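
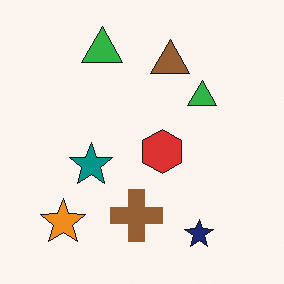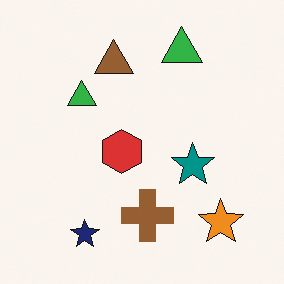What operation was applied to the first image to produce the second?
The transformation is: flipped horizontally (left ↔ right).

The orange star is in the bottom-left of the first image and the bottom-right of the second — shapes on opposite sides of the vertical midline have swapped in a mirror flip.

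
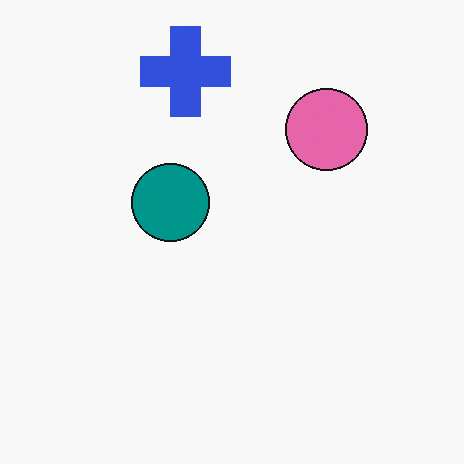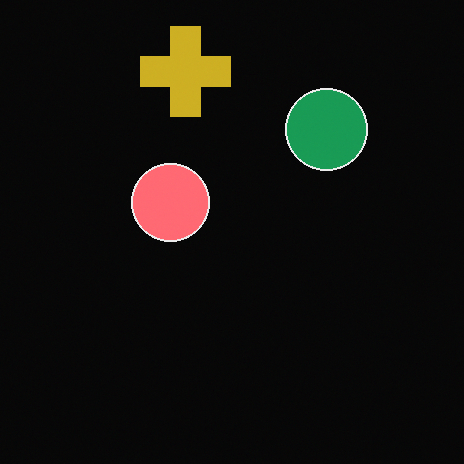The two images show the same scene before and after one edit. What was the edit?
It was color-inverted (negative).

The light background has become dark and every shape's color is its complement — a photographic negative.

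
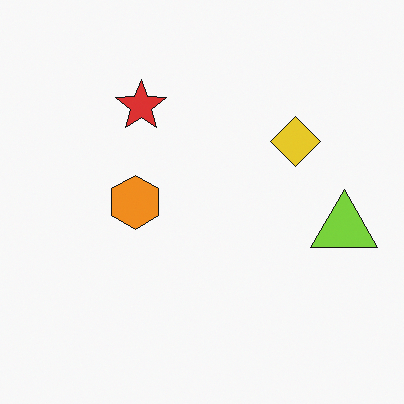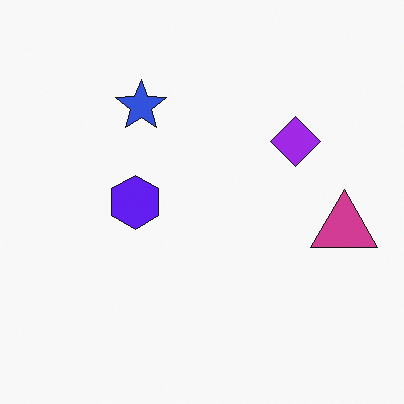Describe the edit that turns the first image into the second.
The transformation is: hue-shifted through roughly half the color wheel.

Every shape's color has rotated by the same amount around the hue wheel — a uniform hue shift.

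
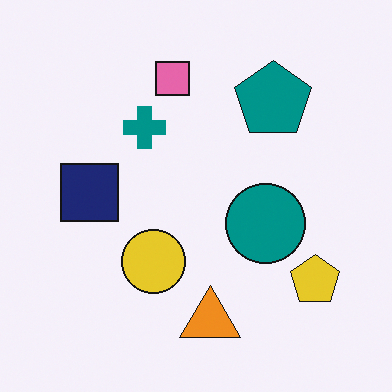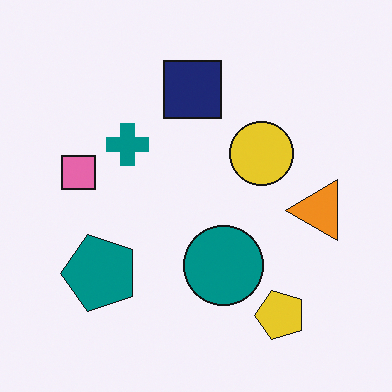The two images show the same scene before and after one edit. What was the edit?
The transformation is: transposed (reflected across the top-left ↔ bottom-right diagonal).

Shapes have swapped their row and column positions — what was in the top-right is now in the bottom-left — a diagonal reflection.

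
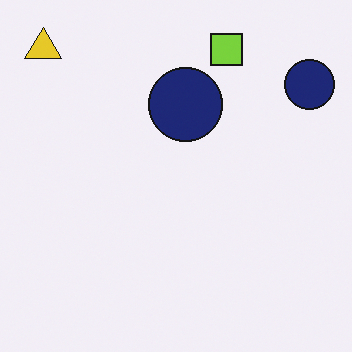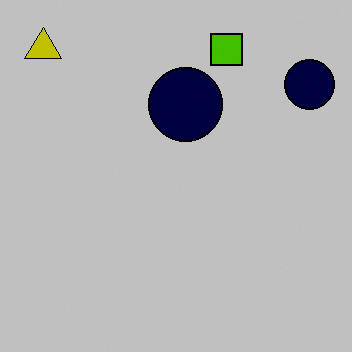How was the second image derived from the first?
It was heavily posterized to just a handful of flat colors.

Each flat color has snapped to a coarser quantized level — most visibly, the near-white background has dropped to a flat grey.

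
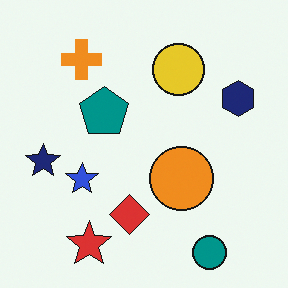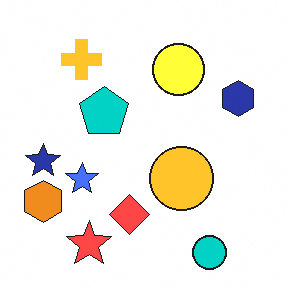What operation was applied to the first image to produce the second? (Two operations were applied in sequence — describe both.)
The image was noticeably brightened, then overlaid with an additional orange hexagon.

Every pixel — background and shapes alike — is uniformly brightened. An orange hexagon appears in the second image that is absent from the first.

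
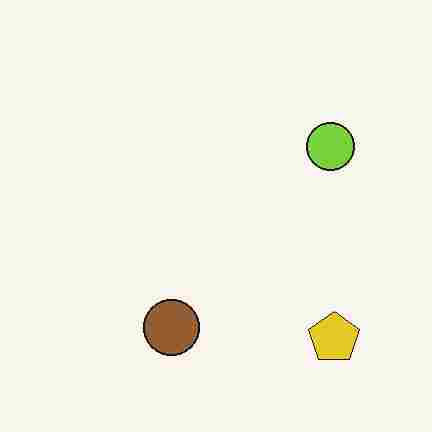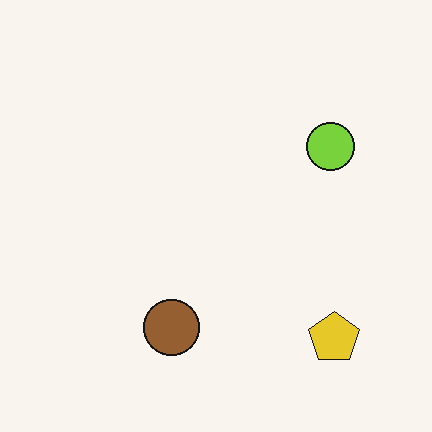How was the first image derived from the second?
Heavily JPEG-compressed with obvious blocking artifacts.

Blocky 8×8 compression artifacts appear around shape edges and the flat background shows ringing — characteristic JPEG degradation.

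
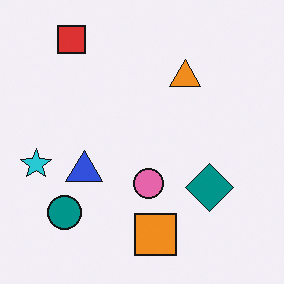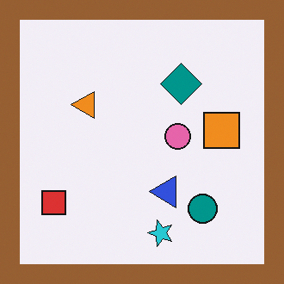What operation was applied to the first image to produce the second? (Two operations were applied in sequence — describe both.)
The transformation is: rotated 90° counter-clockwise, then framed with a brown border.

The red square sits in the top-left of the first image and the bottom-left of the second — consistent with a whole-image 90° counter-clockwise rotation. A solid brown frame runs around the edge of the second image, with the content slightly shrunk inside it.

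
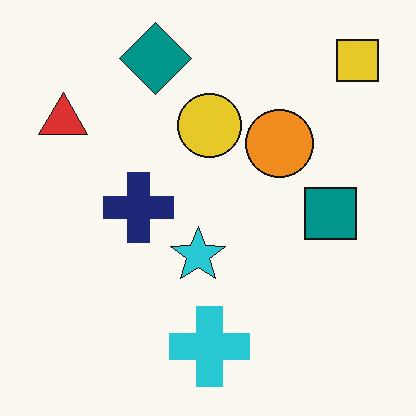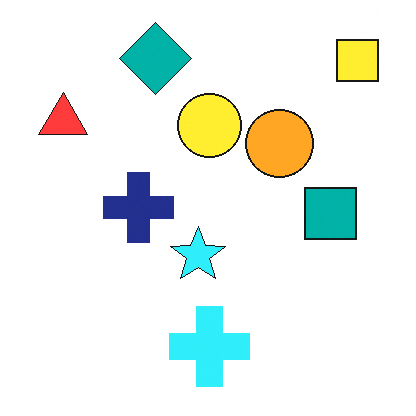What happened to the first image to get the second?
Slightly brightened.

Every pixel — background and shapes alike — is uniformly brightened.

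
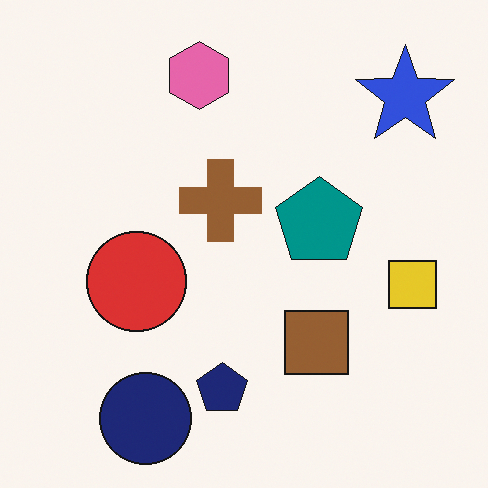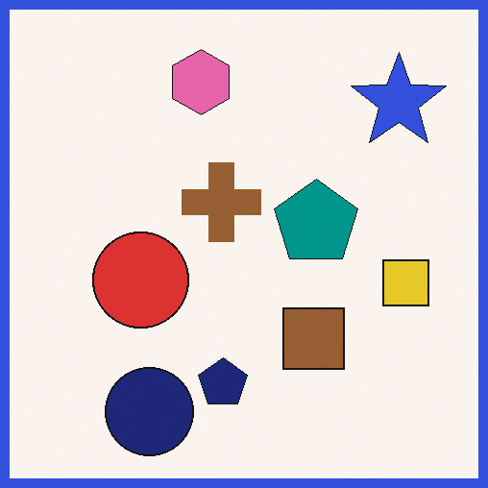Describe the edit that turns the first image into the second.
This is the original image framed with a blue border.

A solid blue frame runs around the edge of the second image, with the content slightly shrunk inside it.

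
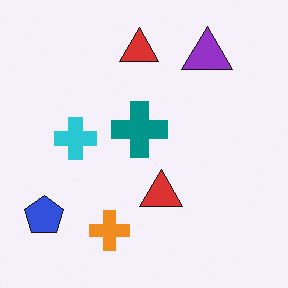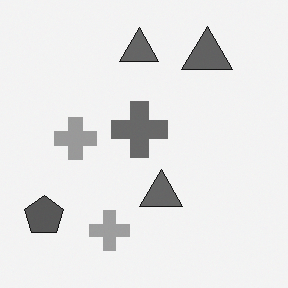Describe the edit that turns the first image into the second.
The transformation is: converted to grayscale.

All color is removed — every shape is now a shade of grey.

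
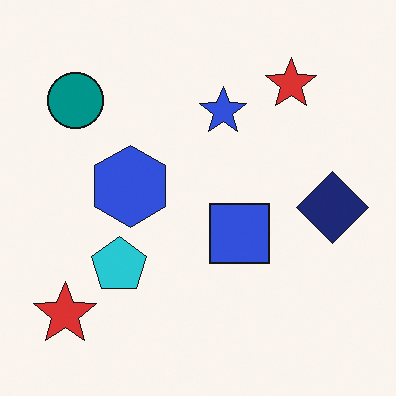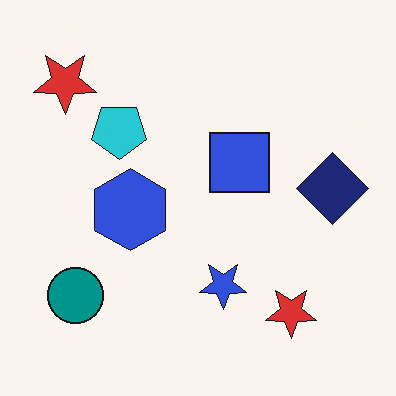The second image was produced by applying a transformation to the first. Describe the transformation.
The transformation is: flipped vertically (top ↔ bottom).

The teal circle is in the top-left of the first image and the bottom-left of the second — shapes on opposite sides of the horizontal midline have swapped in a mirror flip.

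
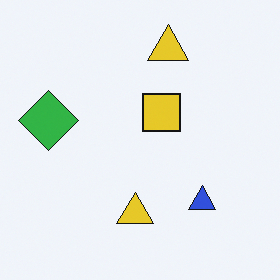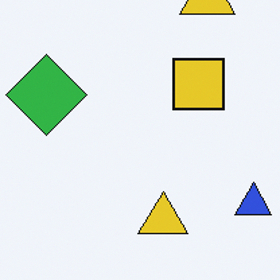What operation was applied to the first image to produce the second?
This is the original image cropped slightly and scaled back up.

The visible shapes are larger and the field of view is narrower; shapes near the original edges may be partly or wholly outside the frame — a crop-and-rescale.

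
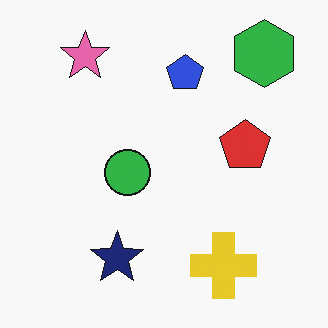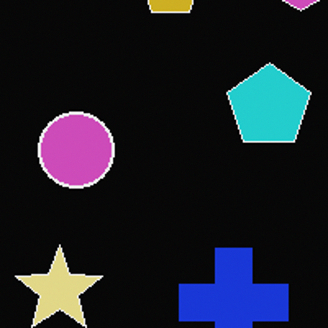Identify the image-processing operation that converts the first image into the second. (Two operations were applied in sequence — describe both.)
It was cropped tightly and scaled back up, then color-inverted (negative).

The visible shapes are larger and the field of view is narrower; shapes near the original edges may be partly or wholly outside the frame — a crop-and-rescale. The light background has become dark and every shape's color is its complement — a photographic negative.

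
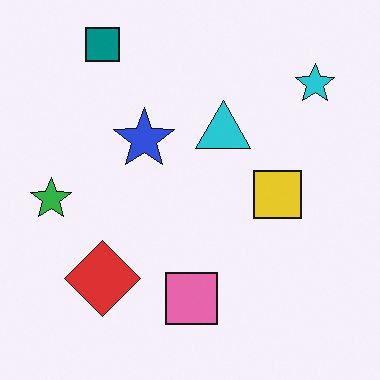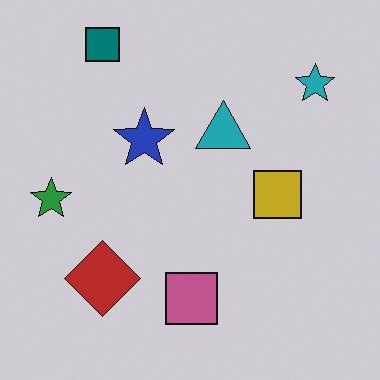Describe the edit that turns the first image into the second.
It was darkened a little.

Every pixel — background and shapes alike — is uniformly darkened.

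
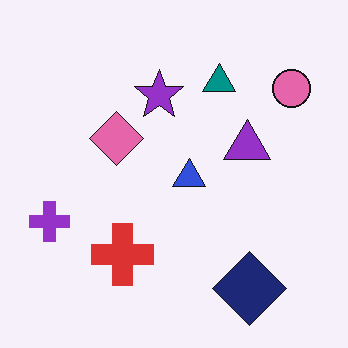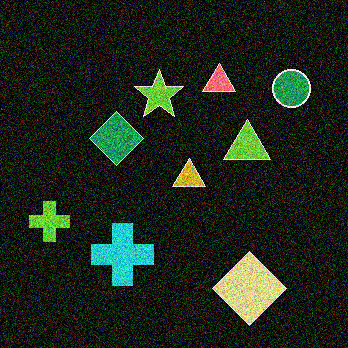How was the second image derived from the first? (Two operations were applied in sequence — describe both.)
The second image is the first color-inverted (negative), then degraded with strong gaussian noise.

The light background has become dark and every shape's color is its complement — a photographic negative. Random speckle covers the whole image, including the flat background.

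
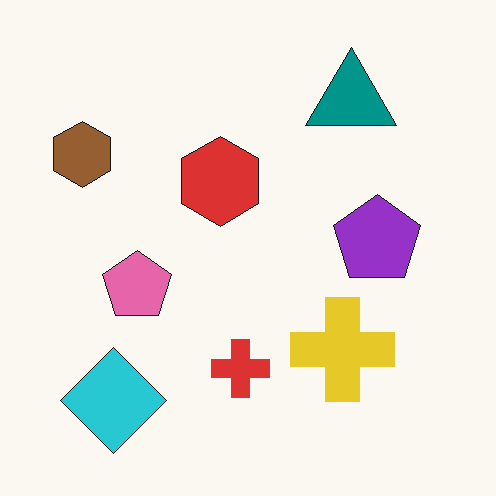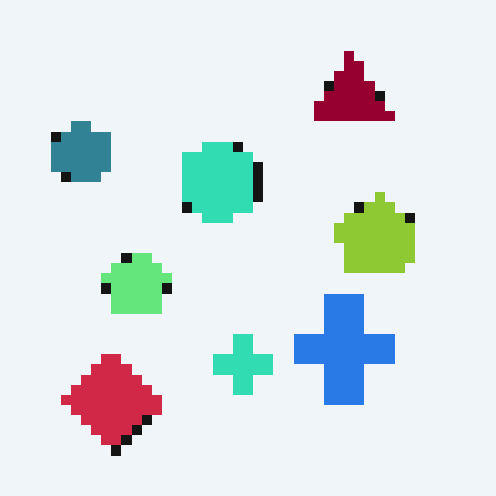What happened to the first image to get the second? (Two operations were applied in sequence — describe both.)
The second image is the first coarsely pixelated, then hue-shifted by a large amount.

Shapes are reduced to large square blocks; fine edges and outlines are lost — a downscale-then-upscale (mosaic) effect. Every shape's color has rotated by the same amount around the hue wheel — a uniform hue shift.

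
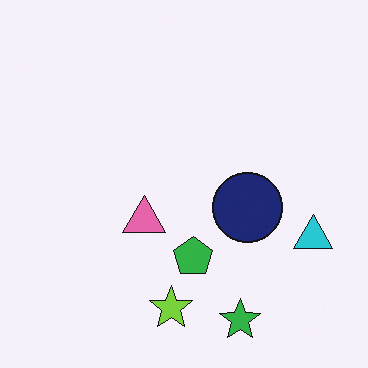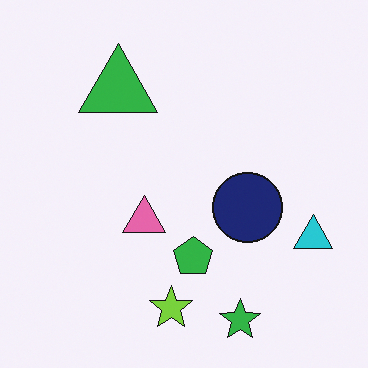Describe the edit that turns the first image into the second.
This is the original image overlaid with an additional green triangle.

A green triangle appears in the second image that is absent from the first.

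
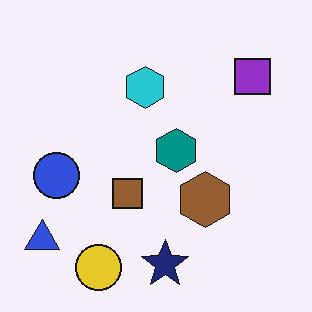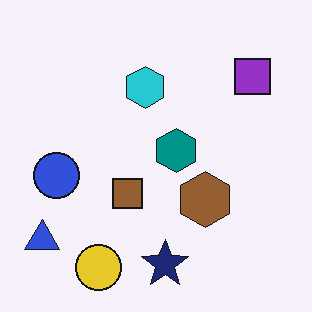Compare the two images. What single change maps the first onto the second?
The second image is the first JPEG-compressed with visible artifacts.

Blocky 8×8 compression artifacts appear around shape edges and the flat background shows ringing — characteristic JPEG degradation.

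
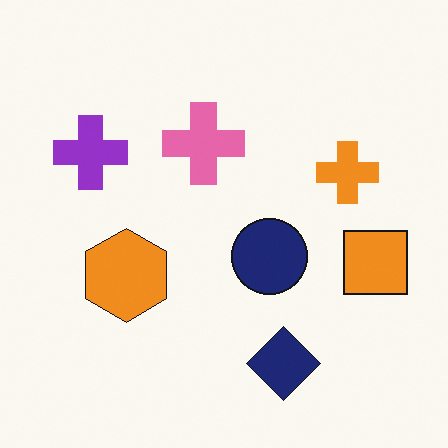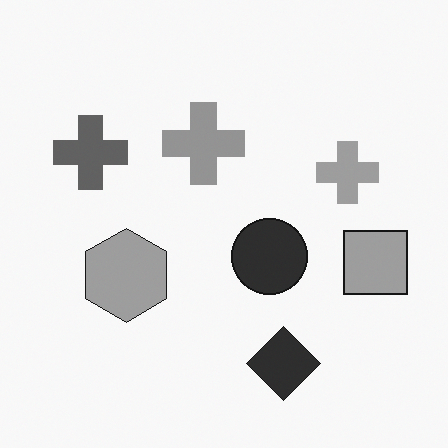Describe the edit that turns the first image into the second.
This is the original image converted to grayscale.

All color is removed — every shape is now a shade of grey.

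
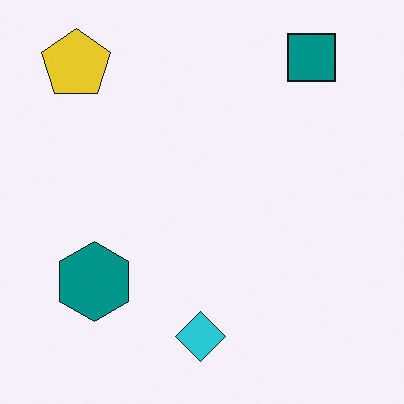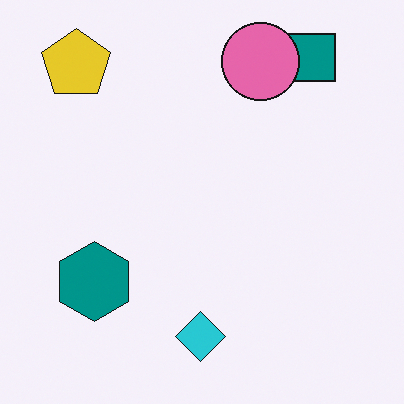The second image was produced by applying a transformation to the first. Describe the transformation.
Overlaid with an additional pink circle.

A pink circle appears in the second image that is absent from the first.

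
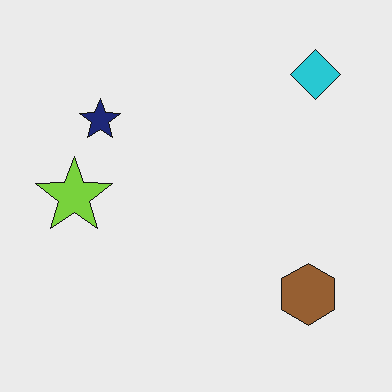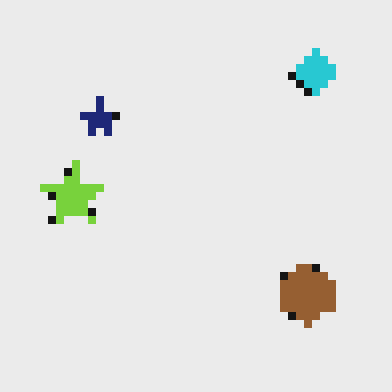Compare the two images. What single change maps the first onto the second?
This is the original image pixelated into visible square blocks.

Shapes are reduced to large square blocks; fine edges and outlines are lost — a downscale-then-upscale (mosaic) effect.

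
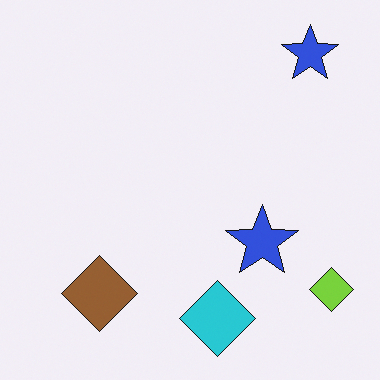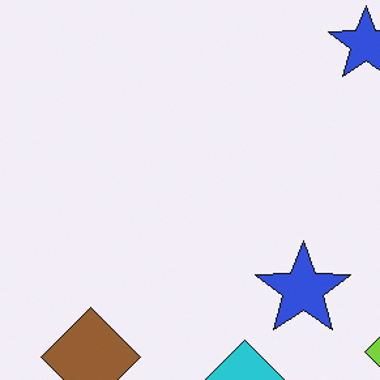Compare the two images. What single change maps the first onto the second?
It was cropped slightly and scaled back up.

The visible shapes are larger and the field of view is narrower; shapes near the original edges may be partly or wholly outside the frame — a crop-and-rescale.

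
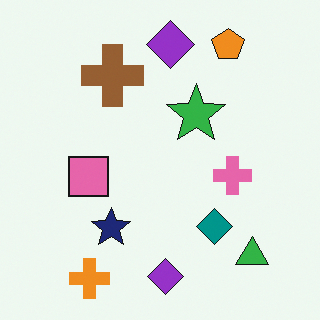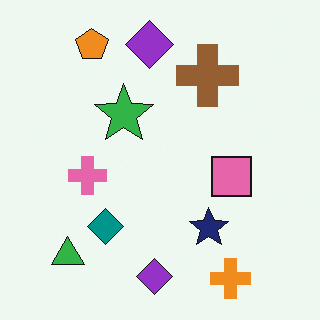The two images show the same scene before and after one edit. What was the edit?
The image was flipped horizontally (left ↔ right).

The green triangle is in the bottom-right of the first image and the bottom-left of the second — shapes on opposite sides of the vertical midline have swapped in a mirror flip.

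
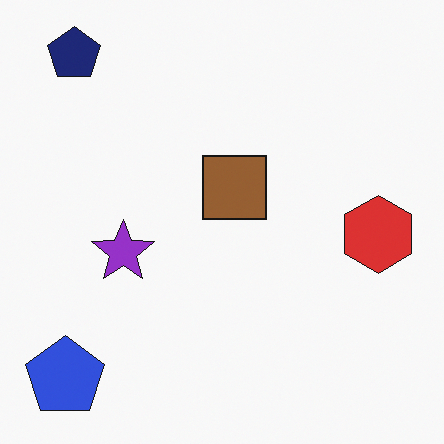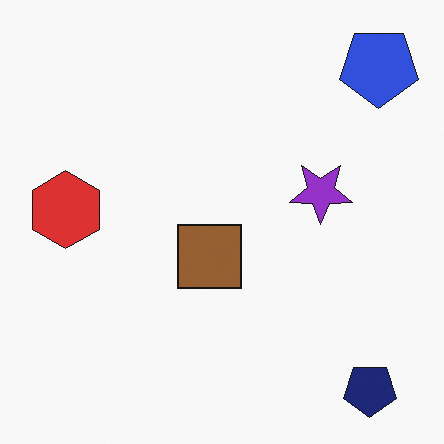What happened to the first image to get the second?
This is the original image rotated 180°.

The navy pentagon sits in the top-left of the first image and the bottom-right of the second — consistent with a whole-image 180° rotation.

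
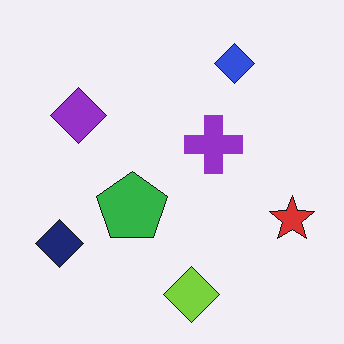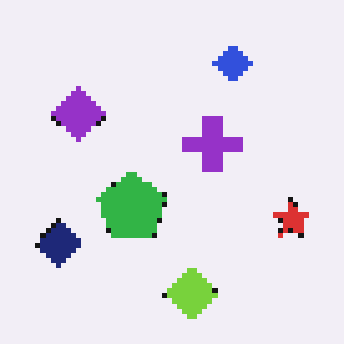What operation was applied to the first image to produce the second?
The second image is the first mildly pixelated.

Shapes are reduced to large square blocks; fine edges and outlines are lost — a downscale-then-upscale (mosaic) effect.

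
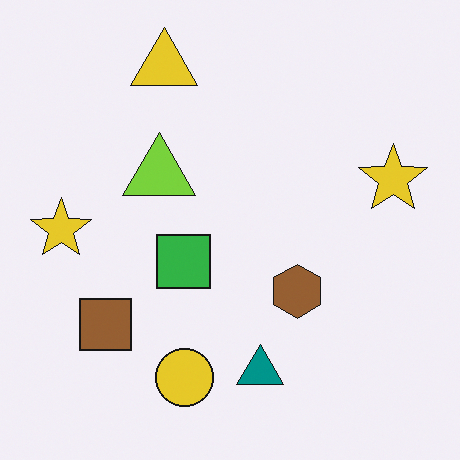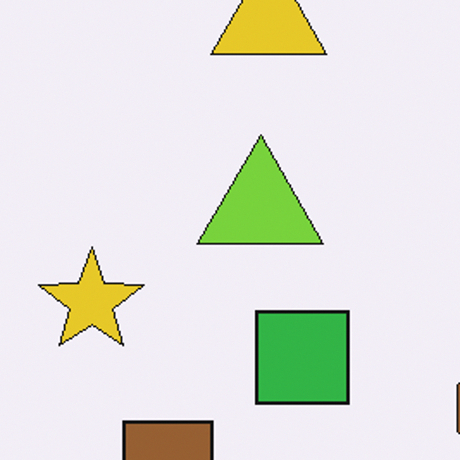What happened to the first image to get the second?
Cropped to a noticeably smaller region and rescaled.

The visible shapes are larger and the field of view is narrower; shapes near the original edges may be partly or wholly outside the frame — a crop-and-rescale.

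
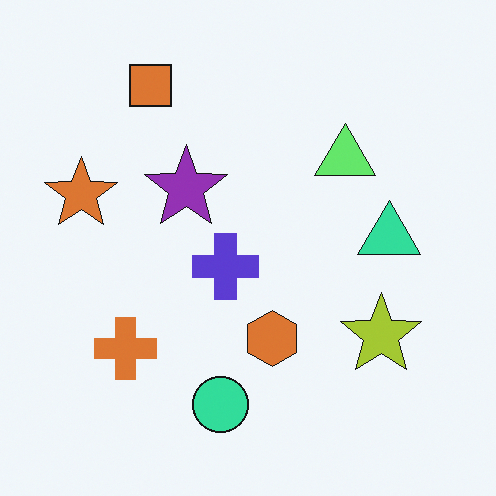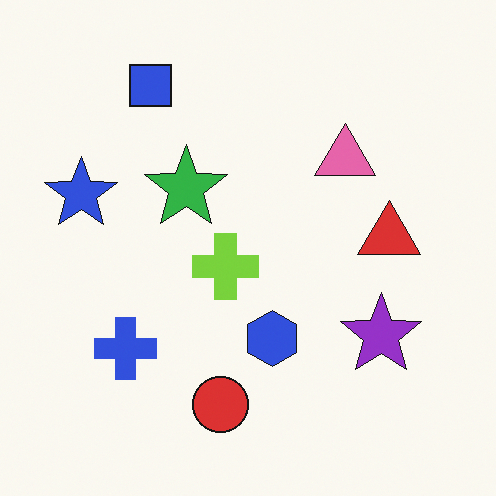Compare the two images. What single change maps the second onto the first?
The transformation is: hue-shifted by a large amount.

Every shape's color has rotated by the same amount around the hue wheel — a uniform hue shift.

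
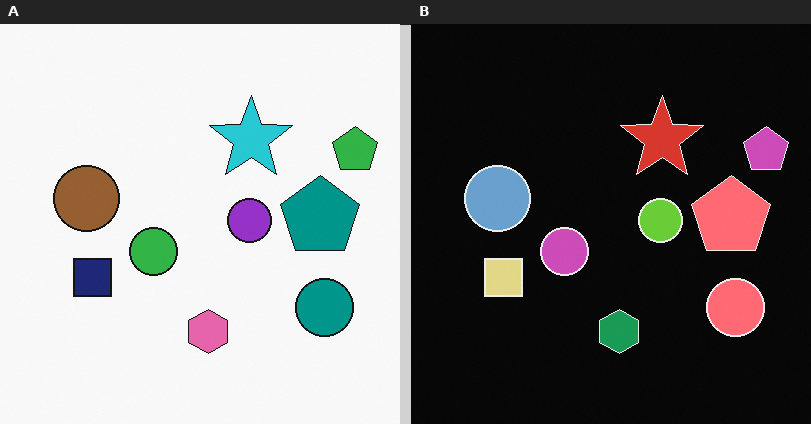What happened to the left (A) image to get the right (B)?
The right (B) image is the left (A) color-inverted (negative).

The light background has become dark and every shape's color is its complement — a photographic negative.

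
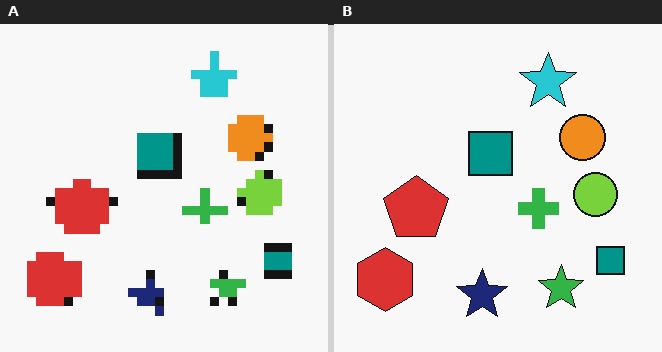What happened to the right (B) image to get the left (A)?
This is the original image heavily pixelated into large blocks.

Shapes are reduced to large square blocks; fine edges and outlines are lost — a downscale-then-upscale (mosaic) effect.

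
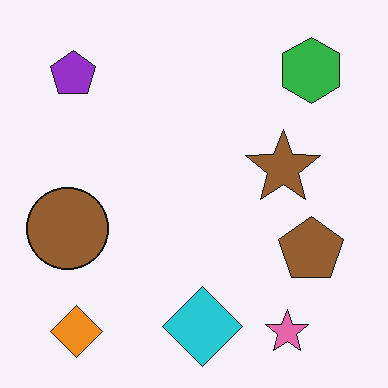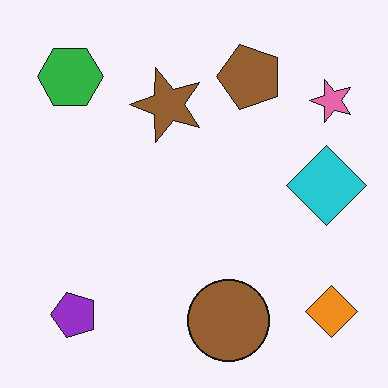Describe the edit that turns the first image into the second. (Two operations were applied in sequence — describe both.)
The second image is the first rotated 90° counter-clockwise, then given moderate JPEG compression.

The orange diamond sits in the bottom-left of the first image and the bottom-right of the second — consistent with a whole-image 90° counter-clockwise rotation. Blocky 8×8 compression artifacts appear around shape edges and the flat background shows ringing — characteristic JPEG degradation.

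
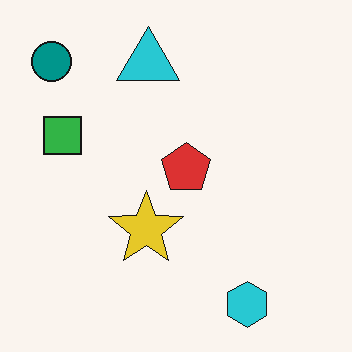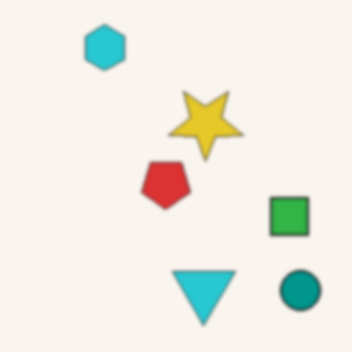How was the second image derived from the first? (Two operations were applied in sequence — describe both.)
It was rotated 180°, then lightly blurred.

The teal circle sits in the top-left of the first image and the bottom-right of the second — consistent with a whole-image 180° rotation. Shape edges and outlines are uniformly softened across the whole image.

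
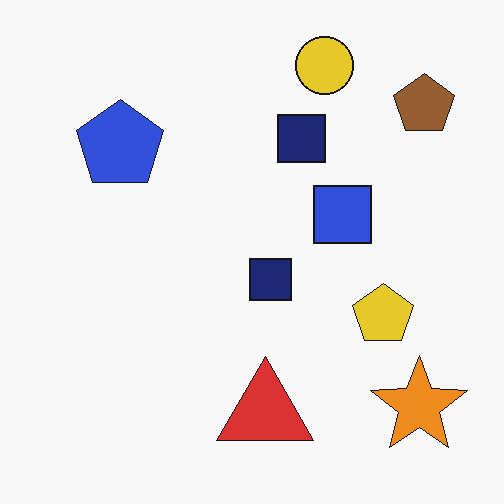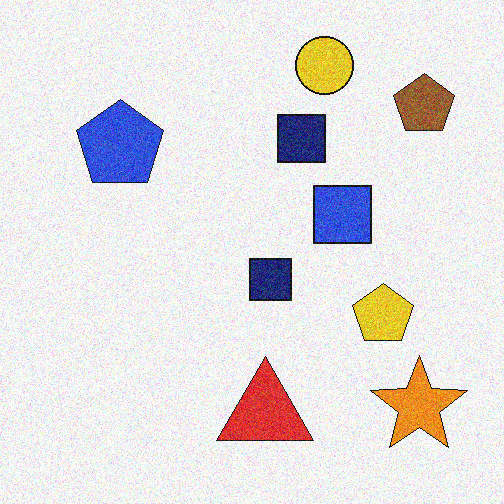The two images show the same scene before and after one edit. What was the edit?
This is the original image degraded with visible gaussian noise.

Random speckle covers the whole image, including the flat background.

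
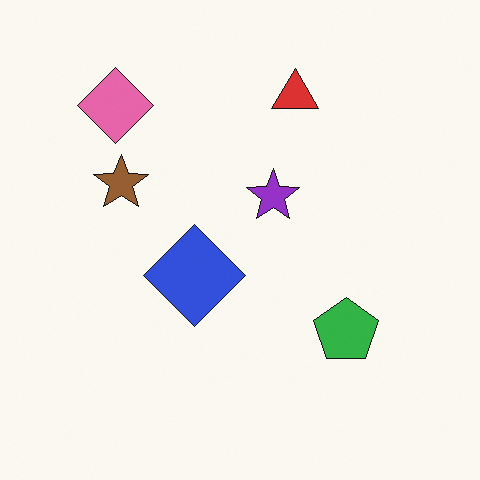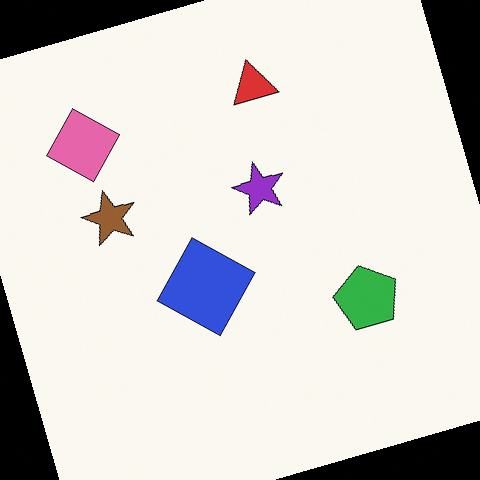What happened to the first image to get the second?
The second image is the first rotated counter-clockwise by a moderate amount.

Every shape is tilted by the same angle and the image corners show triangular fill wedges — a whole-image rotation by a non-right angle.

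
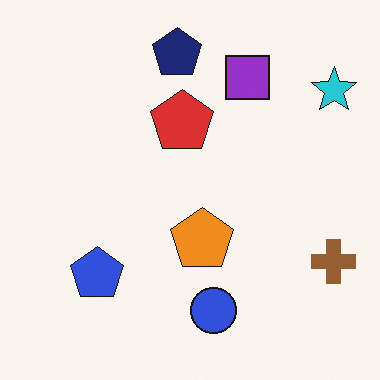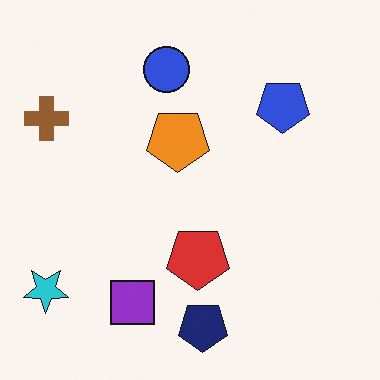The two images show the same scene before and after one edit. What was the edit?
Rotated 180°.

The cyan star sits in the top-right of the first image and the bottom-left of the second — consistent with a whole-image 180° rotation.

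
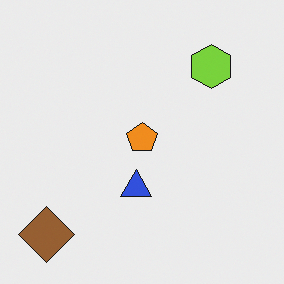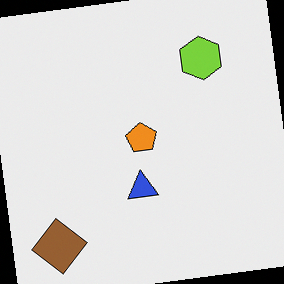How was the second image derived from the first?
Rotated counter-clockwise by a few degrees.

Every shape is tilted by the same angle and the image corners show triangular fill wedges — a whole-image rotation by a non-right angle.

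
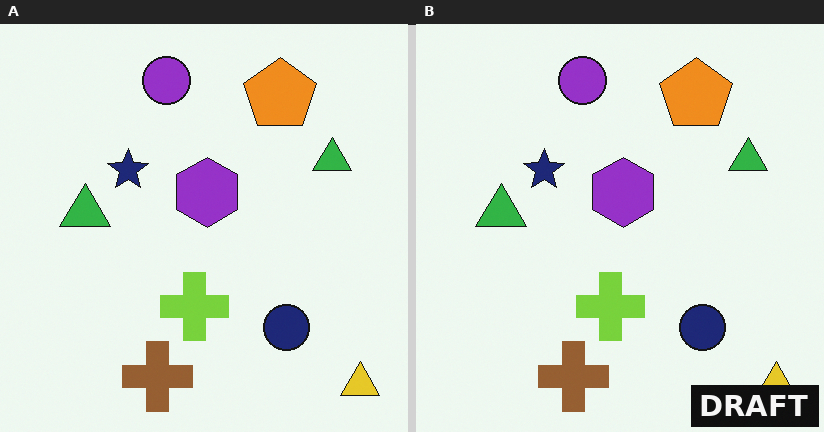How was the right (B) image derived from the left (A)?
The transformation is: watermarked with the text "DRAFT" in the lower-right corner.

A dark label reading "DRAFT" appears in the lower-right corner.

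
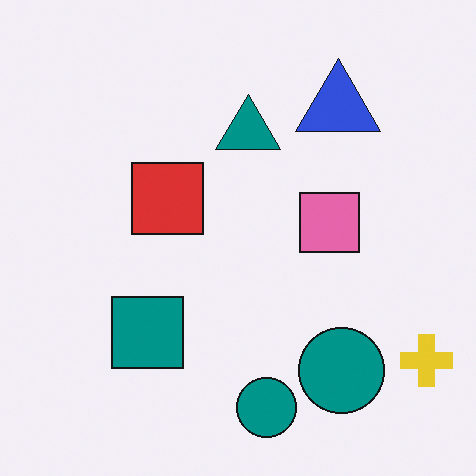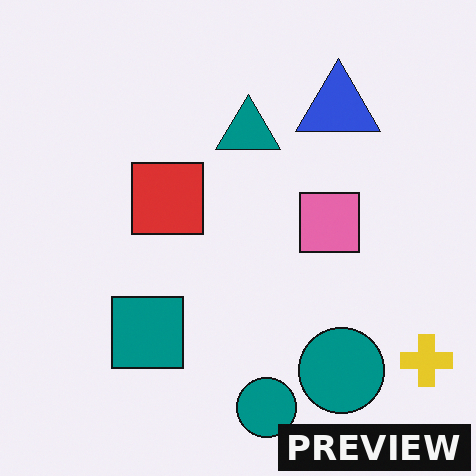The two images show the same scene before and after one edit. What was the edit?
The image was watermarked with the text "PREVIEW" in the lower-right corner.

A dark label reading "PREVIEW" appears in the lower-right corner.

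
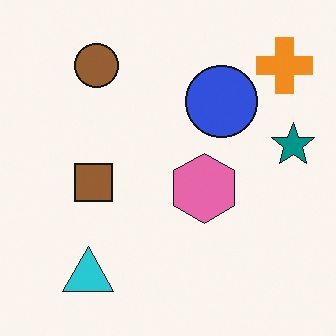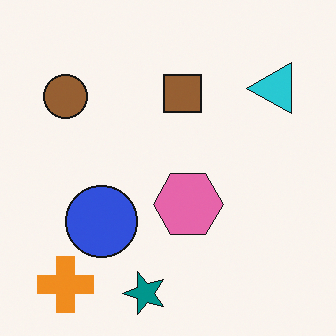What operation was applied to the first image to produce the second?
The transformation is: transposed (reflected across the top-left ↔ bottom-right diagonal).

Shapes have swapped their row and column positions — what was in the top-right is now in the bottom-left — a diagonal reflection.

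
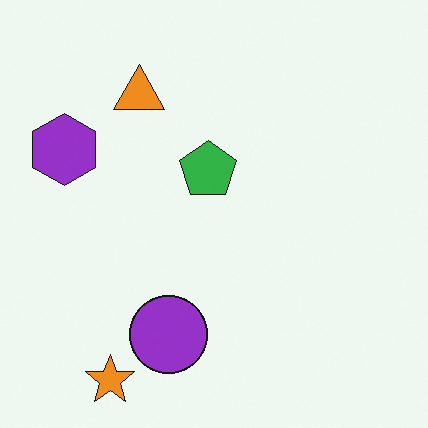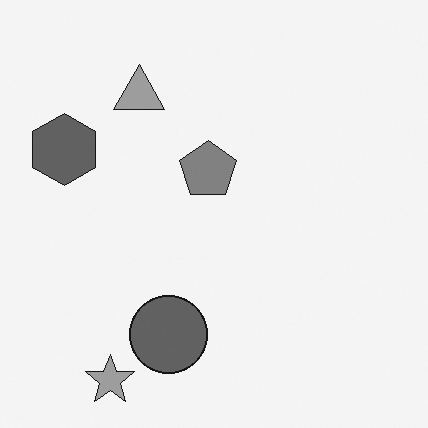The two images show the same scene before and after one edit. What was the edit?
The transformation is: converted to grayscale.

All color is removed — every shape is now a shade of grey.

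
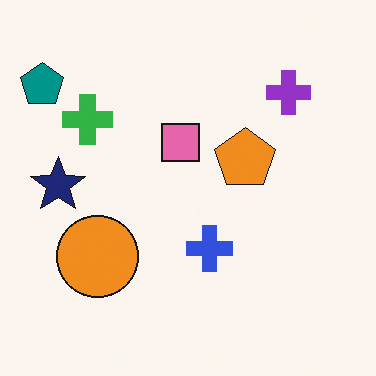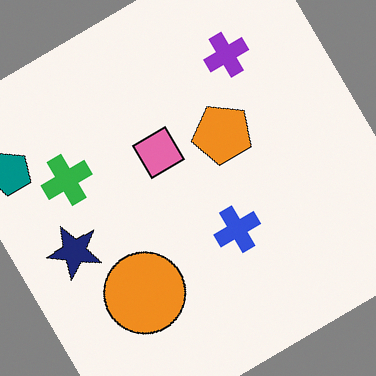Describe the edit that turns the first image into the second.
The transformation is: rotated counter-clockwise by a large amount — several tens of degrees.

Every shape is tilted by the same angle and the image corners show triangular fill wedges — a whole-image rotation by a non-right angle.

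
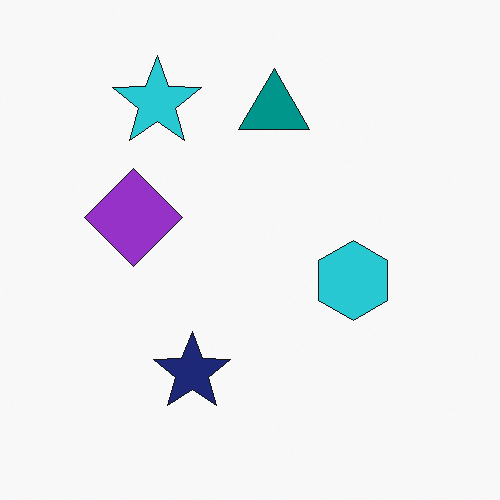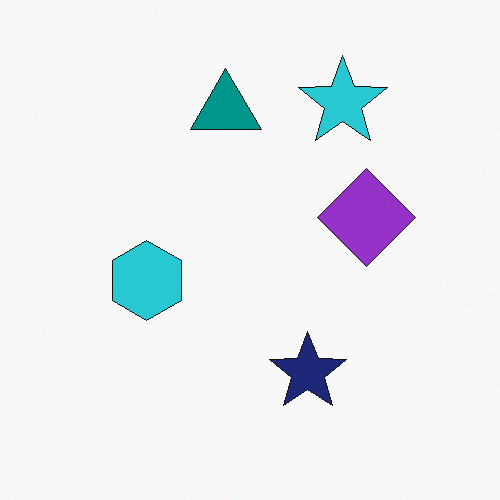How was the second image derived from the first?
This is the original image flipped horizontally (left ↔ right).

The purple diamond is in the left of the first image and the right of the second — shapes on opposite sides of the vertical midline have swapped in a mirror flip.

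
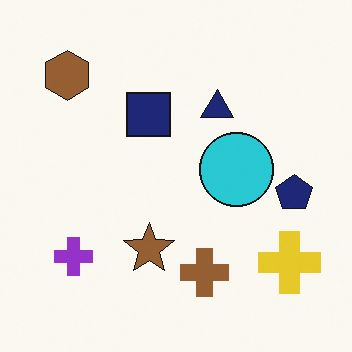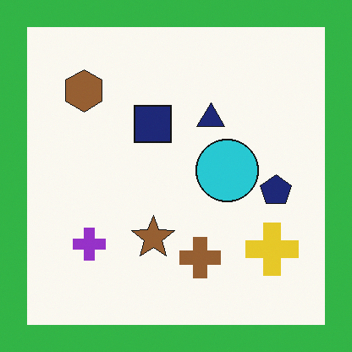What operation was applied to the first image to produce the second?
It was framed with a green border.

A solid green frame runs around the edge of the second image, with the content slightly shrunk inside it.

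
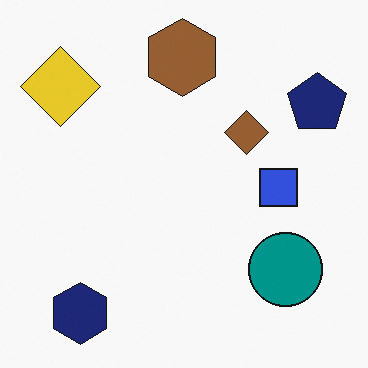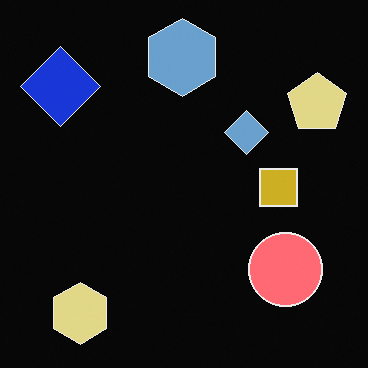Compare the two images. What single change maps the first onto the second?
The second image is the first color-inverted (negative).

The light background has become dark and every shape's color is its complement — a photographic negative.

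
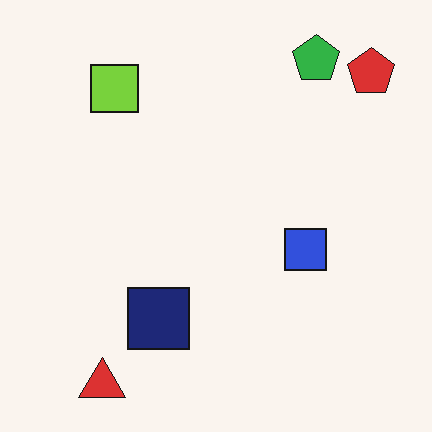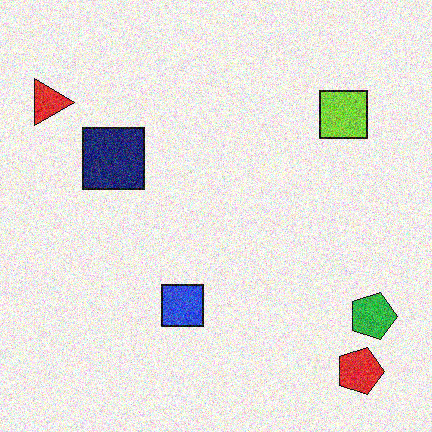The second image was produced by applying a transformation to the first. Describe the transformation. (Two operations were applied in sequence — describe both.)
It was rotated 90° clockwise, then degraded with a thick layer of grain.

The red pentagon sits in the top-right of the first image and the bottom-right of the second — consistent with a whole-image 90° clockwise rotation. Random speckle covers the whole image, including the flat background.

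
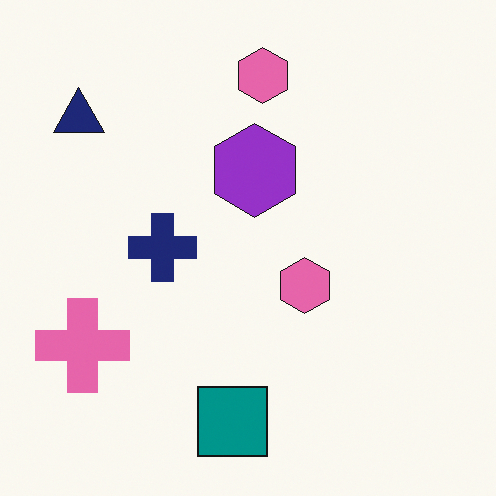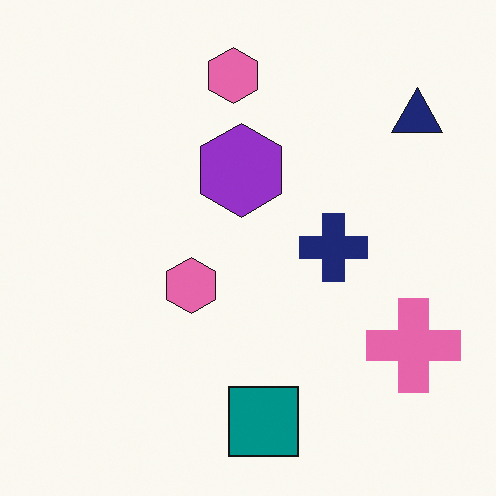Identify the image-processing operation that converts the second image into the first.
Flipped horizontally (left ↔ right).

The navy triangle is in the top-right of the second image and the top-left of the first — shapes on opposite sides of the vertical midline have swapped in a mirror flip.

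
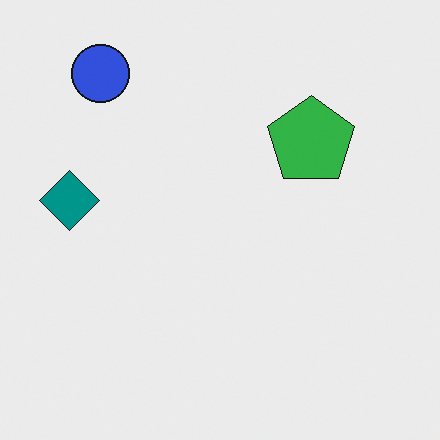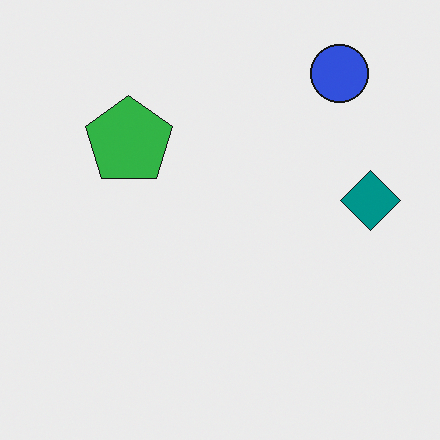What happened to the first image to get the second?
The second image is the first flipped horizontally (left ↔ right).

The teal diamond is in the left of the first image and the right of the second — shapes on opposite sides of the vertical midline have swapped in a mirror flip.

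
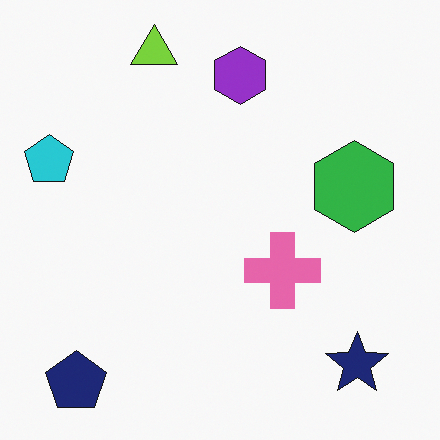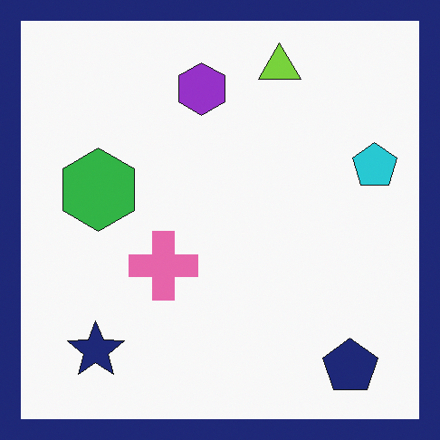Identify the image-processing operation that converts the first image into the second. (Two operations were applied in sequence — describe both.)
The image was flipped horizontally (left ↔ right), then framed with a navy border.

The cyan pentagon is in the left of the first image and the right of the second — shapes on opposite sides of the vertical midline have swapped in a mirror flip. A solid navy frame runs around the edge of the second image, with the content slightly shrunk inside it.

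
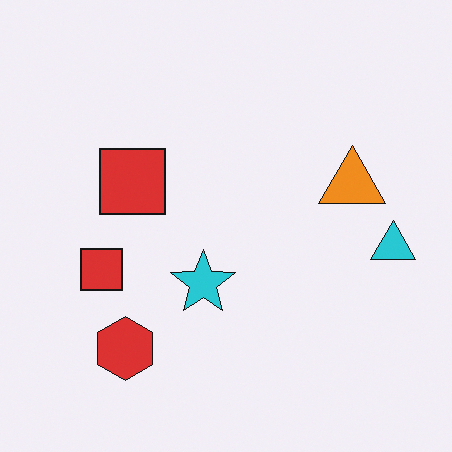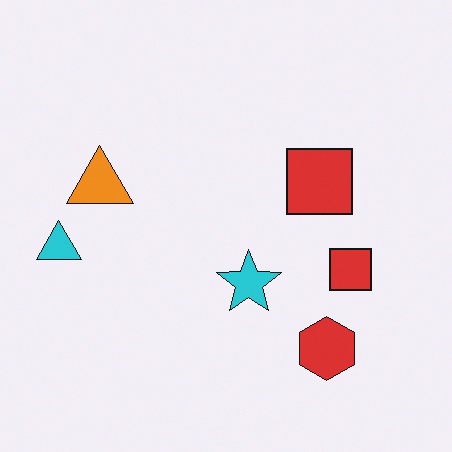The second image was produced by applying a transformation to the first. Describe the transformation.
It was flipped horizontally (left ↔ right).

The cyan triangle is in the right of the first image and the left of the second — shapes on opposite sides of the vertical midline have swapped in a mirror flip.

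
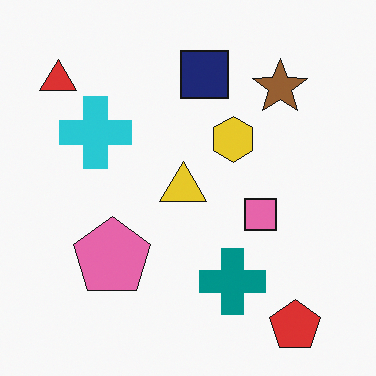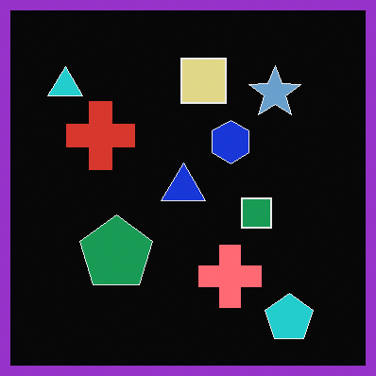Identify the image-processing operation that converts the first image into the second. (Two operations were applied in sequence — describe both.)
The image was color-inverted (negative), then framed with a purple border.

The light background has become dark and every shape's color is its complement — a photographic negative. A solid purple frame runs around the edge of the second image, with the content slightly shrunk inside it.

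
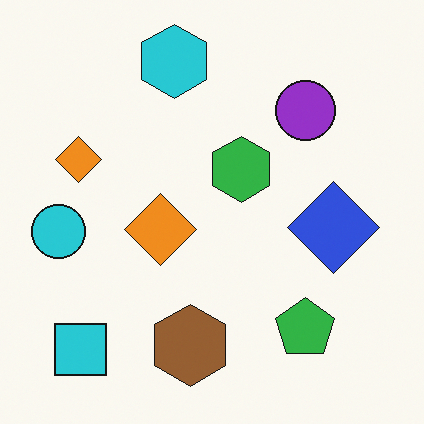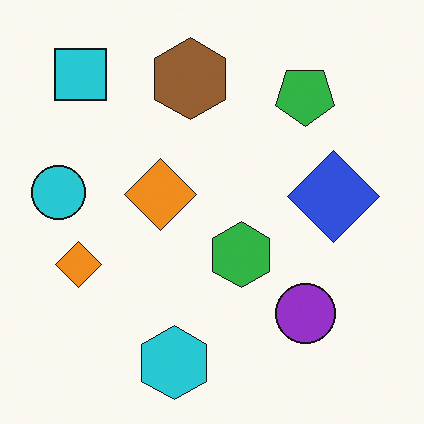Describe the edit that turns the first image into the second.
Flipped vertically (top ↔ bottom).

The cyan hexagon is in the top of the first image and the bottom of the second — shapes on opposite sides of the horizontal midline have swapped in a mirror flip.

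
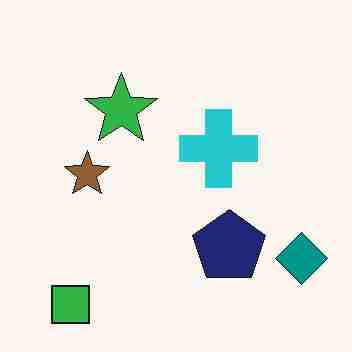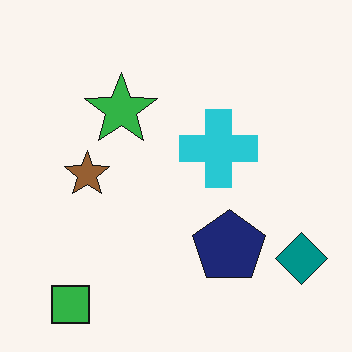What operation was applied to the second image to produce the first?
The first image is the second degraded with heavy JPEG compression.

Blocky 8×8 compression artifacts appear around shape edges and the flat background shows ringing — characteristic JPEG degradation.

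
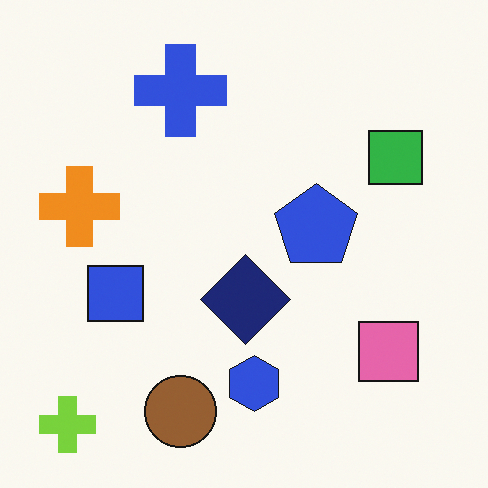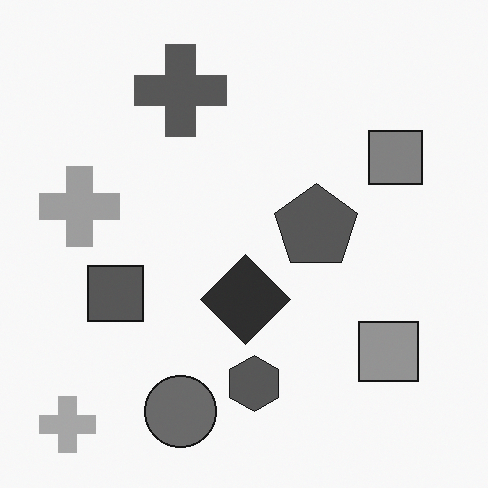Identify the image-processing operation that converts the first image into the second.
This is the original image converted to grayscale.

All color is removed — every shape is now a shade of grey.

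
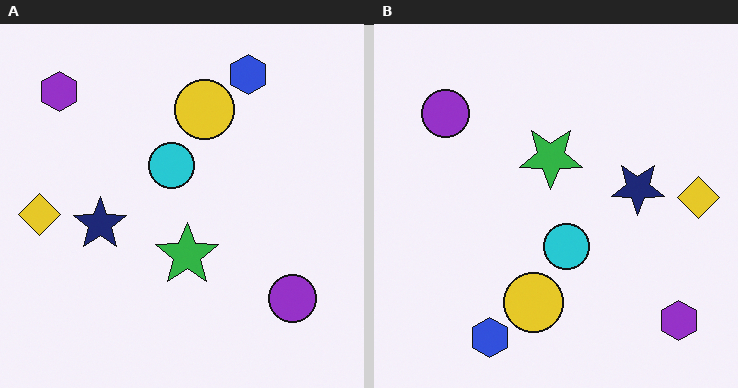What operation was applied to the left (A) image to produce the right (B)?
Rotated 180°.

The purple hexagon sits in the top-left of the left (A) image and the bottom-right of the right (B) — consistent with a whole-image 180° rotation.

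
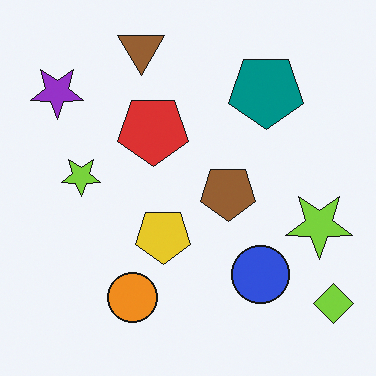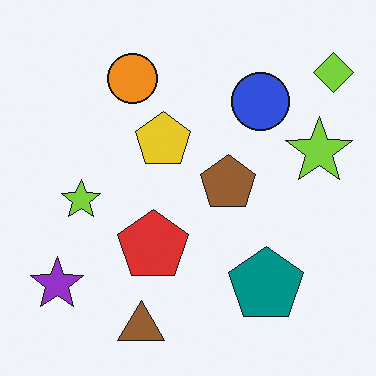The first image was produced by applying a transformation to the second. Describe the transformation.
This is the original image flipped vertically (top ↔ bottom).

The brown triangle is in the bottom of the second image and the top of the first — shapes on opposite sides of the horizontal midline have swapped in a mirror flip.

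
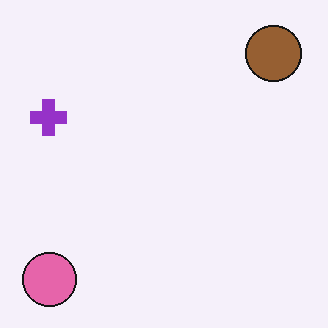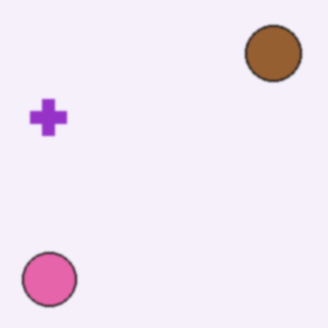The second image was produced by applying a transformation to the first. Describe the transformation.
The transformation is: slightly softened.

Shape edges and outlines are uniformly softened across the whole image.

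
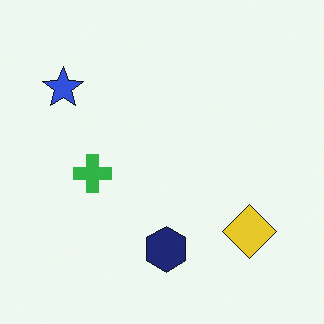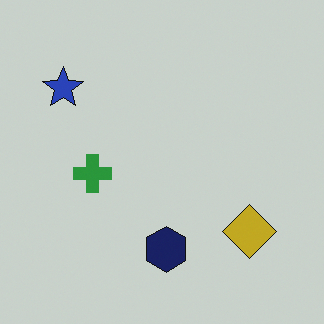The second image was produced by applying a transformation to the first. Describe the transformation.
Slightly darkened.

Every pixel — background and shapes alike — is uniformly darkened.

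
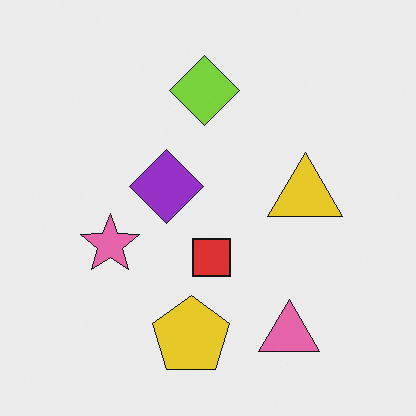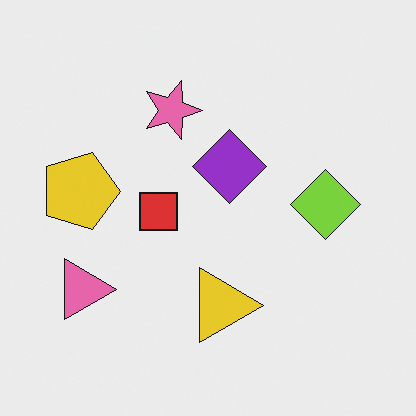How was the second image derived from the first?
The transformation is: rotated 90° clockwise.

The pink triangle sits in the bottom-right of the first image and the bottom-left of the second — consistent with a whole-image 90° clockwise rotation.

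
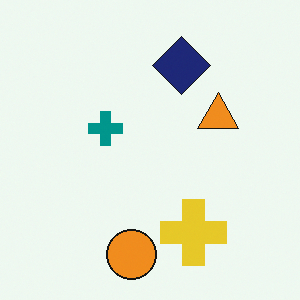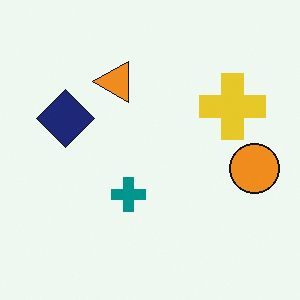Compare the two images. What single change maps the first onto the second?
This is the original image rotated 90° counter-clockwise.

The orange circle sits in the bottom of the first image and the right of the second — consistent with a whole-image 90° counter-clockwise rotation.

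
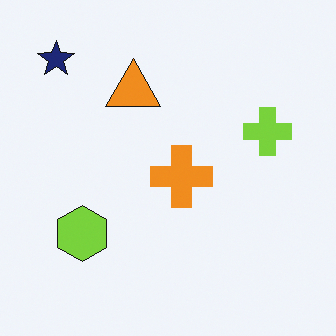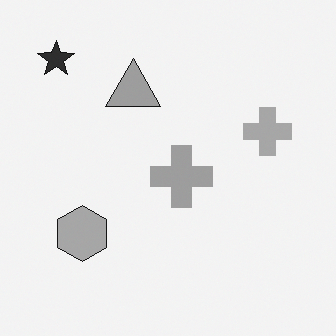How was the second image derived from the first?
The image was converted to grayscale.

All color is removed — every shape is now a shade of grey.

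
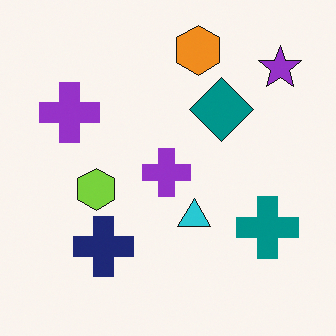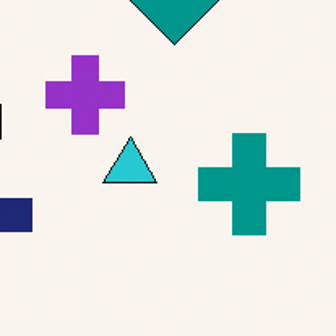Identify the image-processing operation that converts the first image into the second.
The transformation is: cropped to a noticeably smaller region and rescaled.

The visible shapes are larger and the field of view is narrower; shapes near the original edges may be partly or wholly outside the frame — a crop-and-rescale.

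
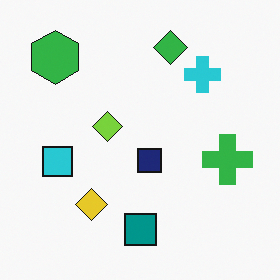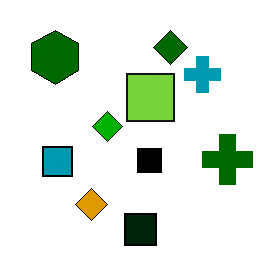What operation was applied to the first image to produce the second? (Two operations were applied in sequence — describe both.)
It was boosted in contrast, then overlaid with an additional lime square.

Tones are pushed away from mid-grey across the whole image — a global contrast change. A lime square appears in the second image that is absent from the first.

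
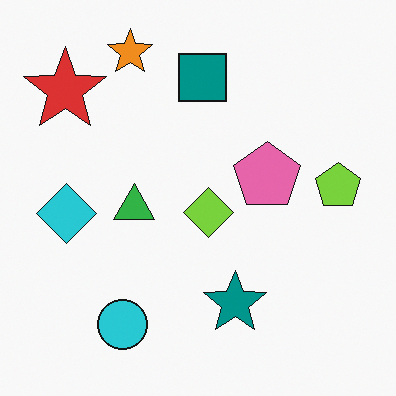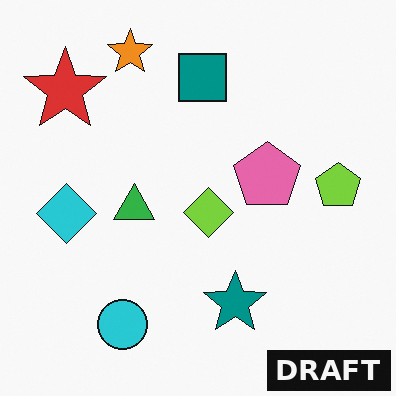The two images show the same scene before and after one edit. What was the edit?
This is the original image watermarked with the text "DRAFT" in the lower-right corner.

A dark label reading "DRAFT" appears in the lower-right corner.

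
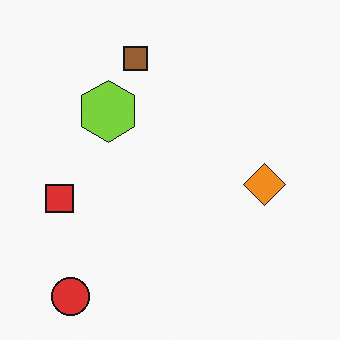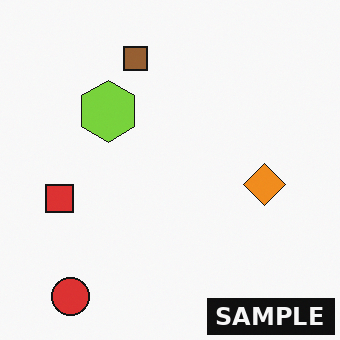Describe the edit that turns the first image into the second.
This is the original image watermarked with the text "SAMPLE" in the lower-right corner.

A dark label reading "SAMPLE" appears in the lower-right corner.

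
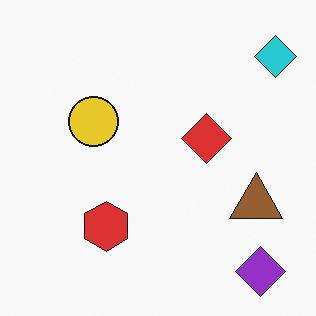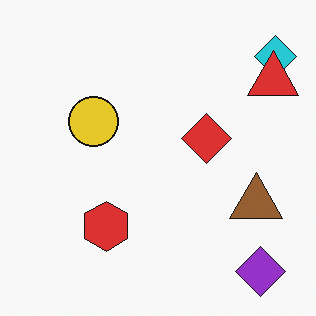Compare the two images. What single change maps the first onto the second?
This is the original image overlaid with an additional red triangle.

A red triangle appears in the second image that is absent from the first.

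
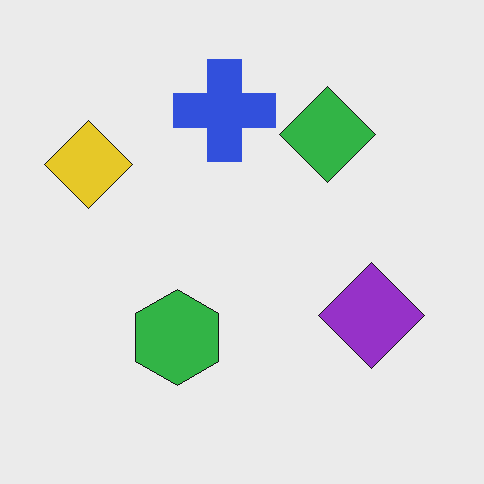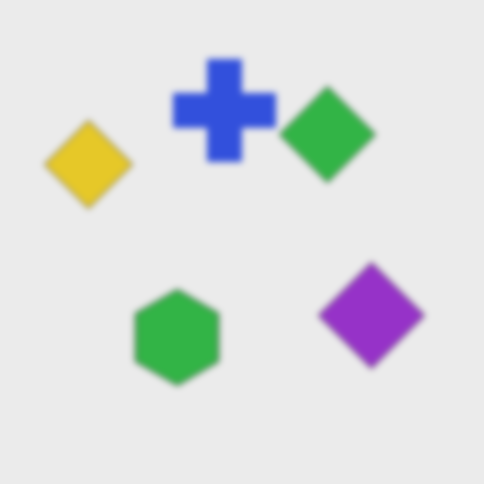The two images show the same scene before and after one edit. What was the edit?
Moderately blurred.

Shape edges and outlines are uniformly softened across the whole image.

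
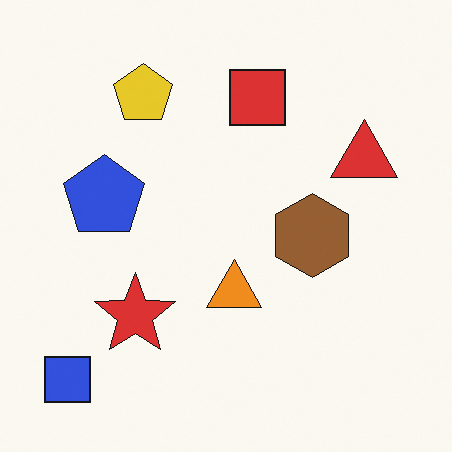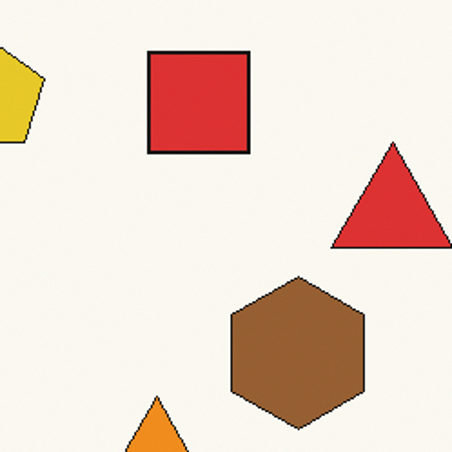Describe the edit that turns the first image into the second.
This is the original image cropped to a noticeably smaller region and rescaled.

The visible shapes are larger and the field of view is narrower; shapes near the original edges may be partly or wholly outside the frame — a crop-and-rescale.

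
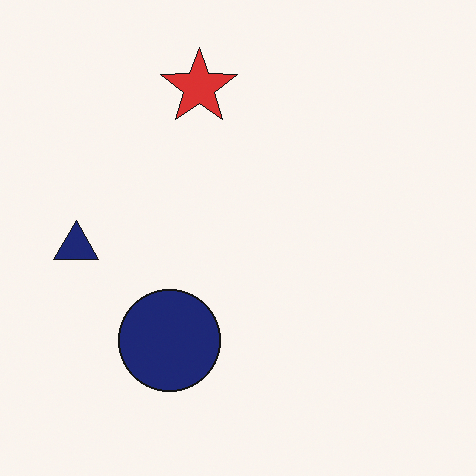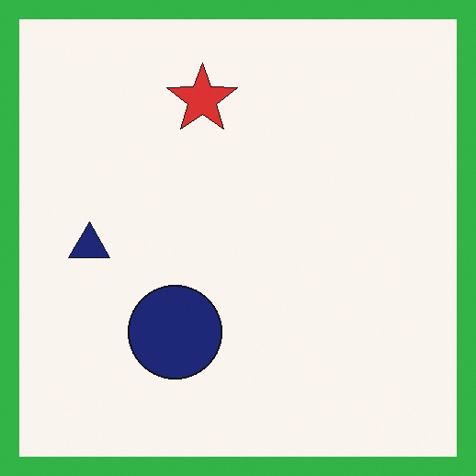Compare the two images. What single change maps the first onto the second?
The second image is the first framed with a green border.

A solid green frame runs around the edge of the second image, with the content slightly shrunk inside it.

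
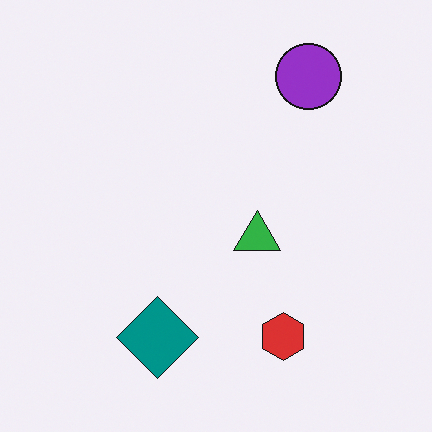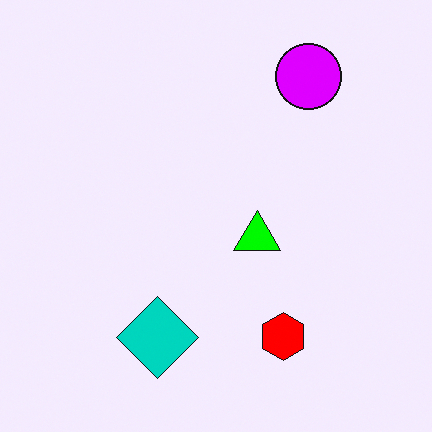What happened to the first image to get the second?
The transformation is: made much more vivid (saturation change).

All colors are more vivid — a global saturation change.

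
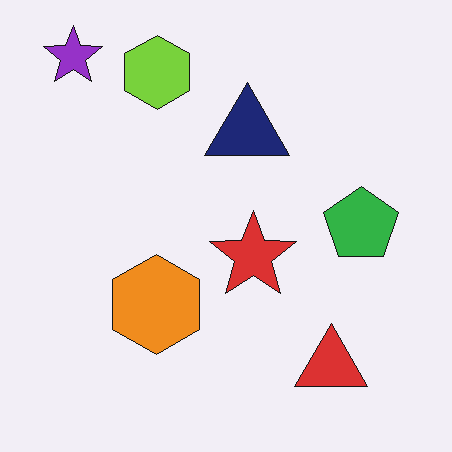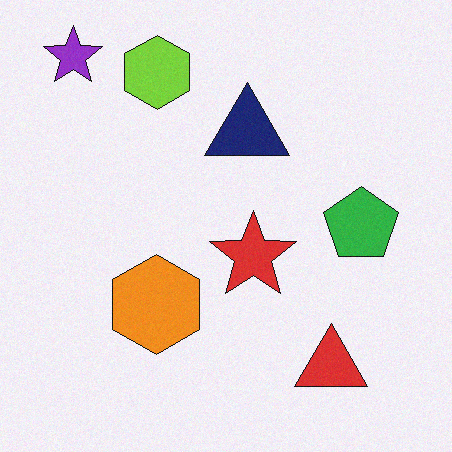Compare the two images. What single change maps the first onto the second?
The transformation is: degraded with a light layer of grain.

Random speckle covers the whole image, including the flat background.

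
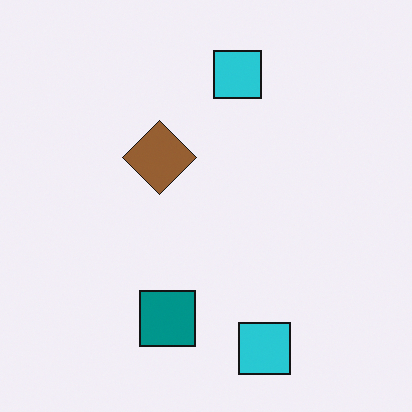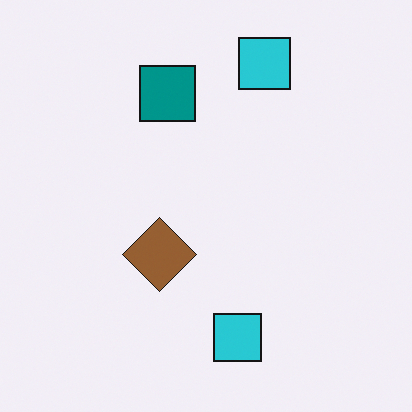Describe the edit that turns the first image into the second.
It was flipped vertically (top ↔ bottom).

The teal square is in the bottom of the first image and the top of the second — shapes on opposite sides of the horizontal midline have swapped in a mirror flip.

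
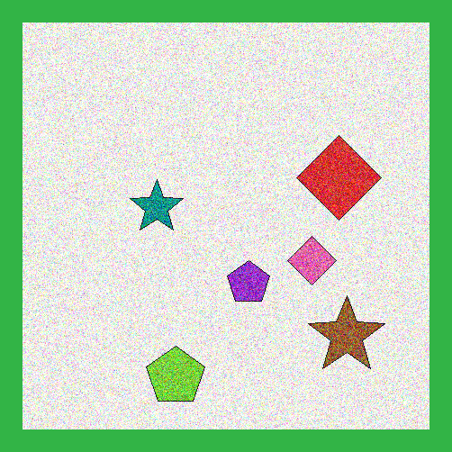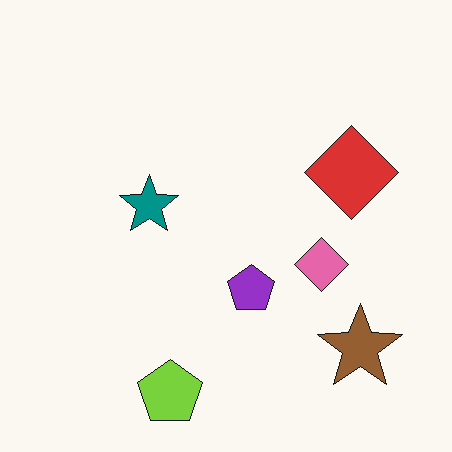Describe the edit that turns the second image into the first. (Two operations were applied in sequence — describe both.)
It was degraded with heavy additive noise, then framed with a green border.

Random speckle covers the whole image, including the flat background. A solid green frame runs around the edge of the first image, with the content slightly shrunk inside it.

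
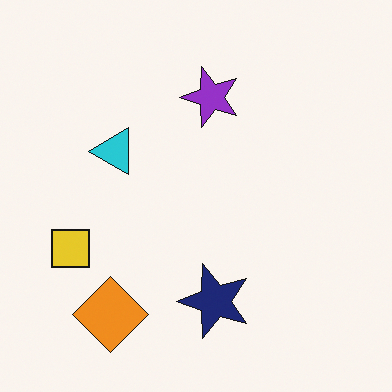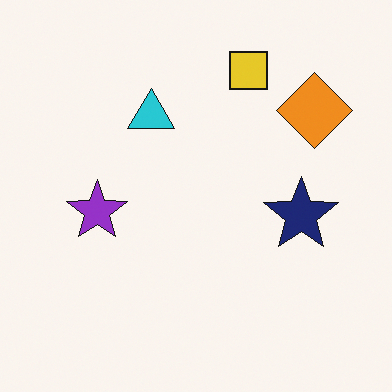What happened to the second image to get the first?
The first image is the second transposed (reflected across the top-left ↔ bottom-right diagonal).

Shapes have swapped their row and column positions — what was in the top-right is now in the bottom-left — a diagonal reflection.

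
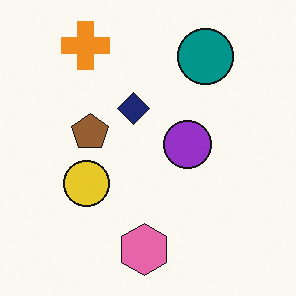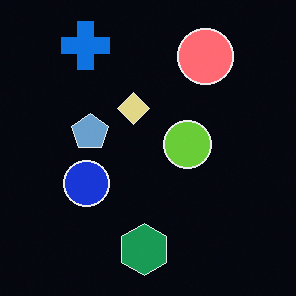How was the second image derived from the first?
The transformation is: color-inverted (negative).

The light background has become dark and every shape's color is its complement — a photographic negative.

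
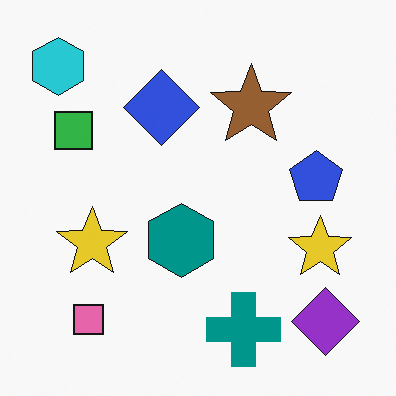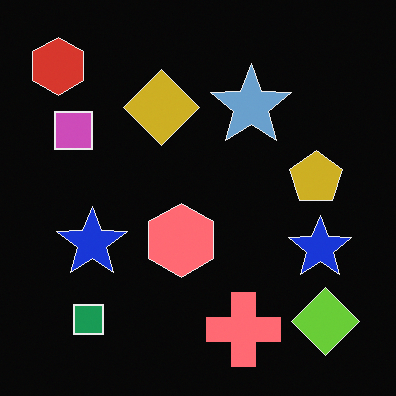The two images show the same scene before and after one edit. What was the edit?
Color-inverted (negative).

The light background has become dark and every shape's color is its complement — a photographic negative.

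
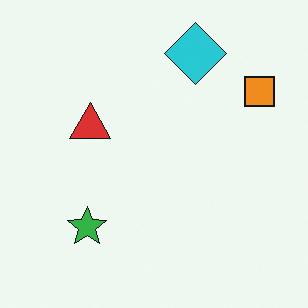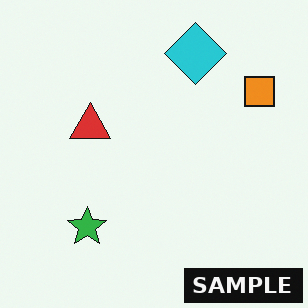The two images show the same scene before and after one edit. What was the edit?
The image was watermarked with the text "SAMPLE" in the lower-right corner.

A dark label reading "SAMPLE" appears in the lower-right corner.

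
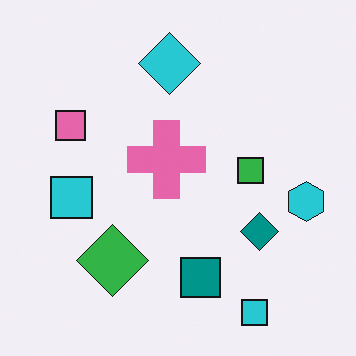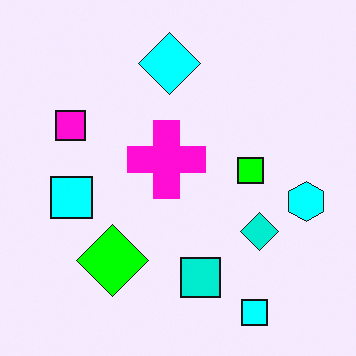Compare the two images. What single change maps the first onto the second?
Made much more vivid (saturation change).

All colors are more vivid — a global saturation change.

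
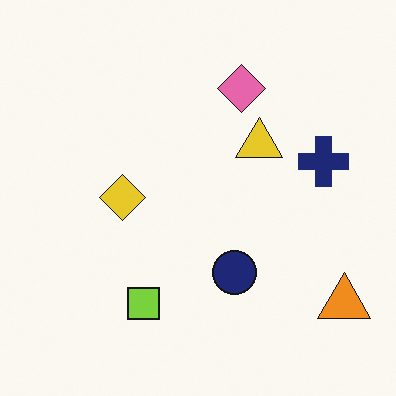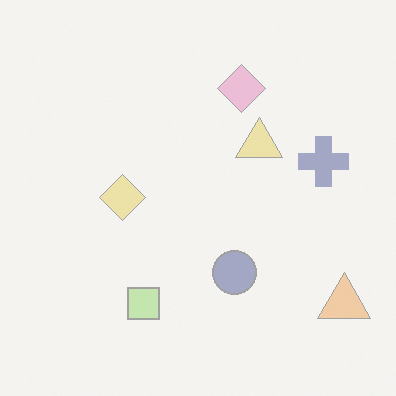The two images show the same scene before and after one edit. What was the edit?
The image was given much lower contrast.

Tones are pushed toward mid-grey across the whole image — a global contrast change.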